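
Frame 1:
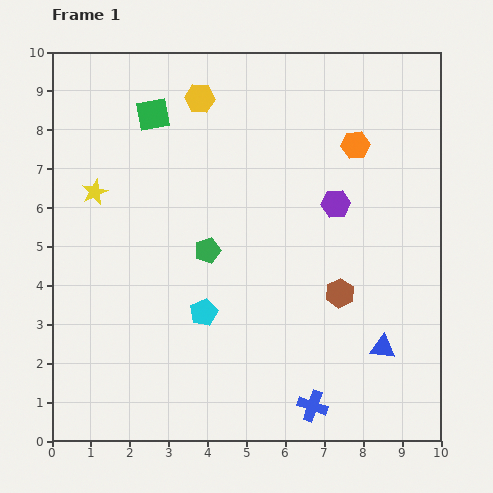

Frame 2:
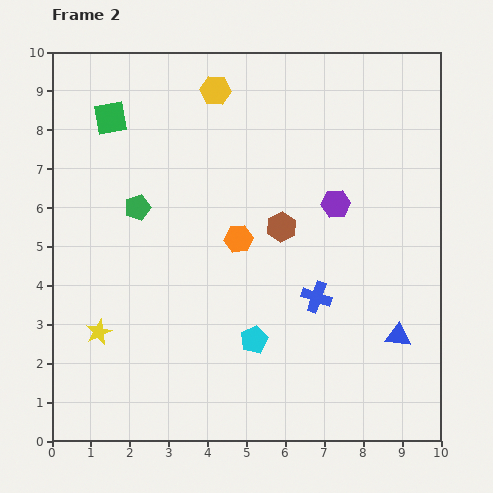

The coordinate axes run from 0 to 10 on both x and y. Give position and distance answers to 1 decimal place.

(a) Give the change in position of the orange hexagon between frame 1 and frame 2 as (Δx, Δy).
(-3.0, -2.4)

The orange hexagon was at (7.8, 7.6) in frame 1 and (4.8, 5.2) in frame 2.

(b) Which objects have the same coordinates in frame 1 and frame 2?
the purple hexagon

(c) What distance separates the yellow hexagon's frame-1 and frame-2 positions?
0.4

The yellow hexagon moved from (3.8, 8.8) to (4.2, 9.0), a distance of √(0.4² + 0.2²) ≈ 0.4.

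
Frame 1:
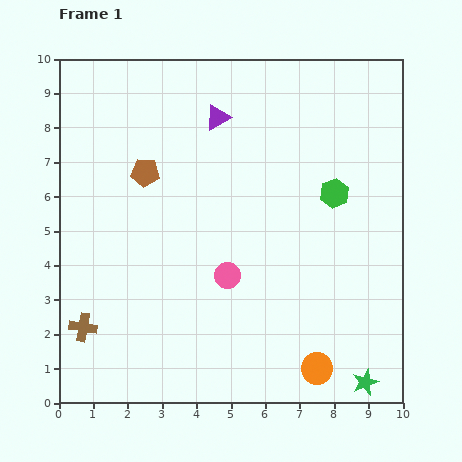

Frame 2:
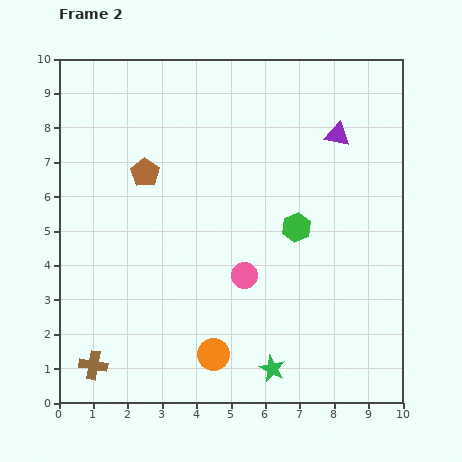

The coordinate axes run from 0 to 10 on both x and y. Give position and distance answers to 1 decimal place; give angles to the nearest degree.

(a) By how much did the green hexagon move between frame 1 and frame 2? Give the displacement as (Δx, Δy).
(-1.1, -1.0)

The green hexagon was at (8.0, 6.1) in frame 1 and (6.9, 5.1) in frame 2.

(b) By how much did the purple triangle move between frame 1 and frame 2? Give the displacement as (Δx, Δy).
(3.5, -0.5)

The purple triangle was at (4.6, 8.3) in frame 1 and (8.1, 7.8) in frame 2.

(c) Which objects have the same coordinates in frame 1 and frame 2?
the brown pentagon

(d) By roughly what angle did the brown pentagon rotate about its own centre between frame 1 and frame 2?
29° clockwise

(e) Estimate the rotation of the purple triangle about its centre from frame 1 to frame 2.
39° clockwise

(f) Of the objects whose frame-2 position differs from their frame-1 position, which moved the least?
the pink circle

(moved 0.5)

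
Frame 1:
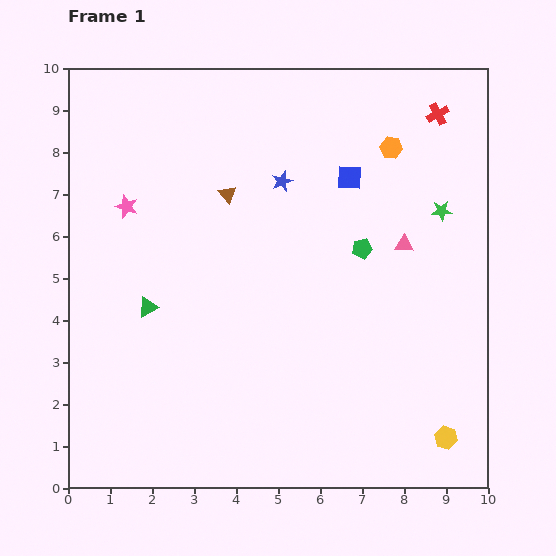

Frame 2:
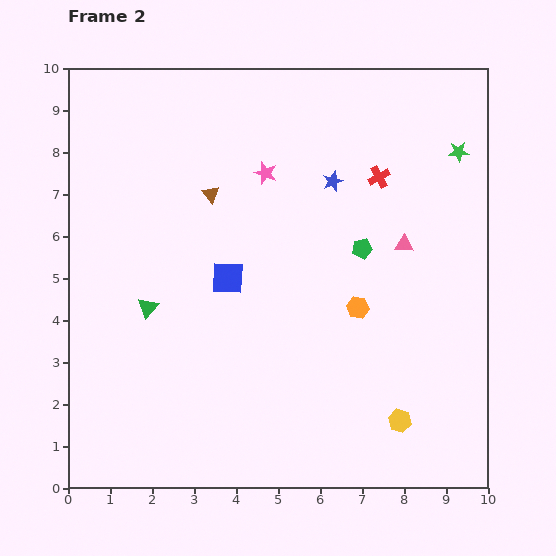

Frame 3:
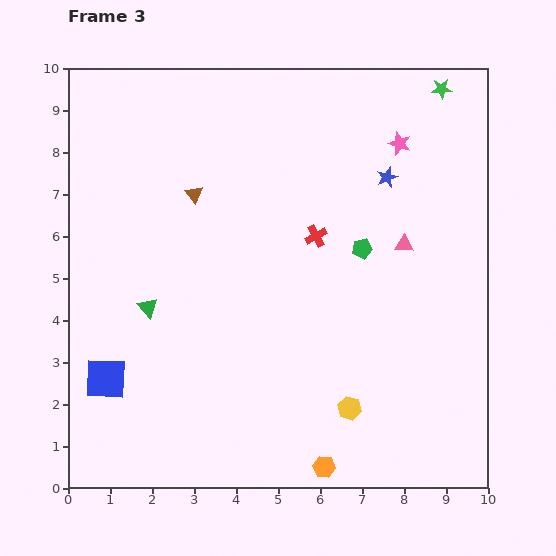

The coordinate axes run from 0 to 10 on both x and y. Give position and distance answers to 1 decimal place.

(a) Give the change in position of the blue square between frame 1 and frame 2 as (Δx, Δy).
(-2.9, -2.4)

The blue square was at (6.7, 7.4) in frame 1 and (3.8, 5.0) in frame 2.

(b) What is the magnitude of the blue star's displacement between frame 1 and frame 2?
1.2

The blue star moved from (5.1, 7.3) to (6.3, 7.3), a distance of √(1.2² + 0.0²) ≈ 1.2.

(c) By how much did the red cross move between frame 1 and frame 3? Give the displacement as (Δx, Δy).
(-2.9, -2.9)

The red cross was at (8.8, 8.9) in frame 1 and (5.9, 6.0) in frame 3.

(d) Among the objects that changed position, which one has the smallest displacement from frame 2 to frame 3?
the brown triangle

(moved 0.4)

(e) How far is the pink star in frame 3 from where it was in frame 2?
3.3

The pink star moved from (4.7, 7.5) to (7.9, 8.2), a distance of √(3.2² + 0.7²) ≈ 3.3.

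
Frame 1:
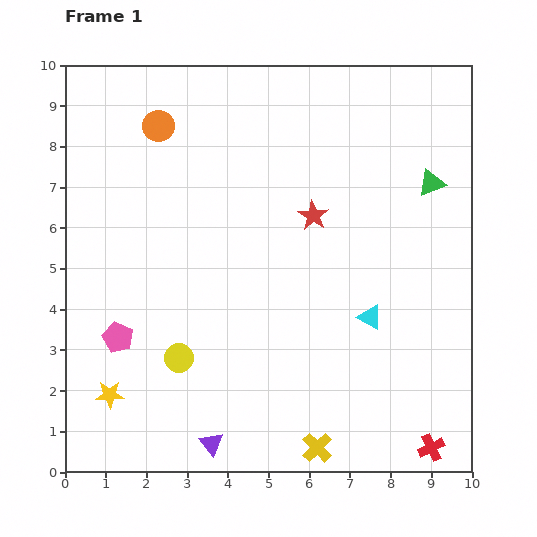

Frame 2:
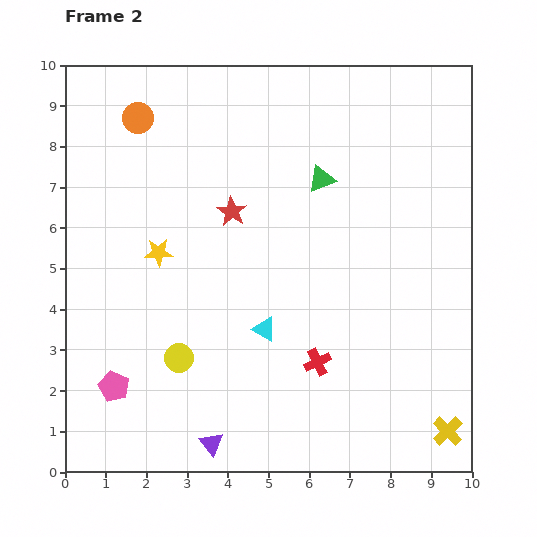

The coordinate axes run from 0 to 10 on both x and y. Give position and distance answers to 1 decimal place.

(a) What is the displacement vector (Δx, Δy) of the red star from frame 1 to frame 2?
(-2.0, 0.1)

The red star was at (6.1, 6.3) in frame 1 and (4.1, 6.4) in frame 2.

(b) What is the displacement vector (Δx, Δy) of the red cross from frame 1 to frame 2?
(-2.8, 2.1)

The red cross was at (9.0, 0.6) in frame 1 and (6.2, 2.7) in frame 2.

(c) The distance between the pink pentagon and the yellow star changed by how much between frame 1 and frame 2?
+2.1

Distance in frame 1: 1.4. Distance in frame 2: 3.5.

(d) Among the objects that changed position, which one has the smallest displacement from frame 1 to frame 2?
the orange circle

(moved 0.5)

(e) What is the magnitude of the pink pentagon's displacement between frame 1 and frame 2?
1.2

The pink pentagon moved from (1.3, 3.3) to (1.2, 2.1), a distance of √(0.1² + 1.2²) ≈ 1.2.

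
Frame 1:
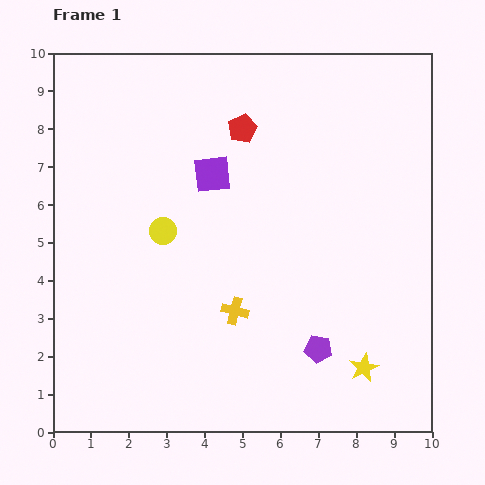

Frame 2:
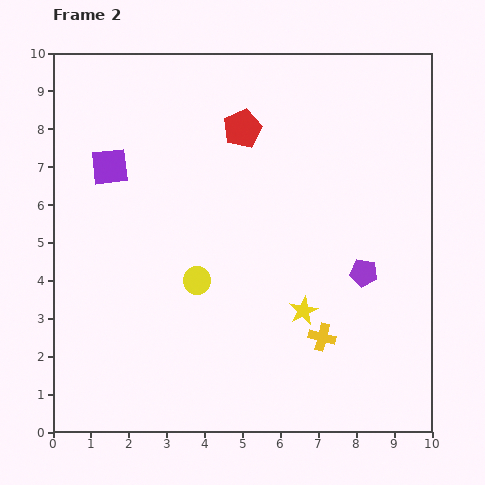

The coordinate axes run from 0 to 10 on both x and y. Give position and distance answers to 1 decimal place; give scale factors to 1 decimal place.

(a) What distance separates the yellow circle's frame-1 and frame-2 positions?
1.6

The yellow circle moved from (2.9, 5.3) to (3.8, 4.0), a distance of √(0.9² + 1.3²) ≈ 1.6.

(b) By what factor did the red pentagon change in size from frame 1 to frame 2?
1.3×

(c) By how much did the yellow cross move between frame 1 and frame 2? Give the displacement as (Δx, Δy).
(2.3, -0.7)

The yellow cross was at (4.8, 3.2) in frame 1 and (7.1, 2.5) in frame 2.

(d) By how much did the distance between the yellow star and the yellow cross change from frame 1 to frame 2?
-2.8

Distance in frame 1: 3.7. Distance in frame 2: 0.9.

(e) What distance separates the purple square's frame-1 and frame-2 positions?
2.7

The purple square moved from (4.2, 6.8) to (1.5, 7.0), a distance of √(2.7² + 0.2²) ≈ 2.7.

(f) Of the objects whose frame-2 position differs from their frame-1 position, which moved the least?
the yellow circle

(moved 1.6)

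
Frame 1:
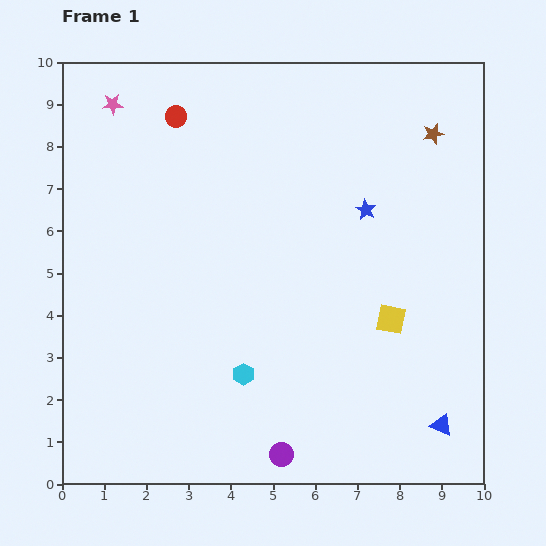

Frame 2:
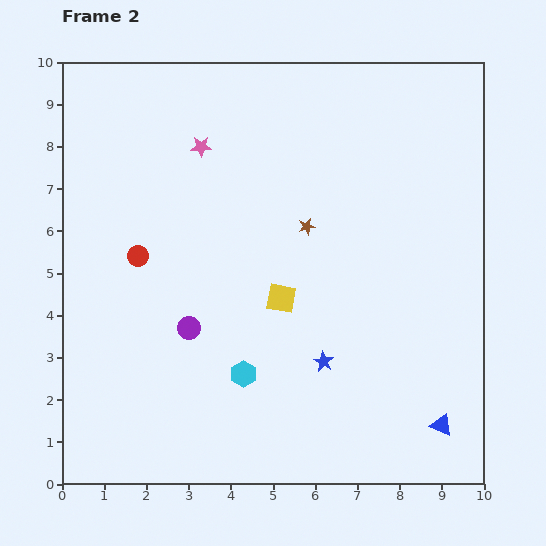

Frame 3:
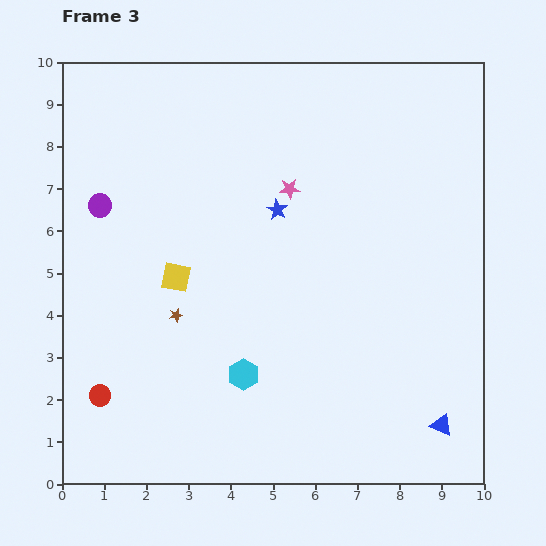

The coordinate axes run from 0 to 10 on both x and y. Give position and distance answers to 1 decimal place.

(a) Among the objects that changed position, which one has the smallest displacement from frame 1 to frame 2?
the pink star

(moved 2.3)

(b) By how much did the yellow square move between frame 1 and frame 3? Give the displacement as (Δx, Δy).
(-5.1, 1.0)

The yellow square was at (7.8, 3.9) in frame 1 and (2.7, 4.9) in frame 3.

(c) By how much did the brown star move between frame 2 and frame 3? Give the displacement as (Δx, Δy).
(-3.1, -2.1)

The brown star was at (5.8, 6.1) in frame 2 and (2.7, 4.0) in frame 3.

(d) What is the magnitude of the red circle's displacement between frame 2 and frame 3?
3.4

The red circle moved from (1.8, 5.4) to (0.9, 2.1), a distance of √(0.9² + 3.3²) ≈ 3.4.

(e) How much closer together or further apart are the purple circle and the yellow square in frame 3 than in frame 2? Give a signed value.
+0.2

Distance in frame 2: 2.3. Distance in frame 3: 2.5.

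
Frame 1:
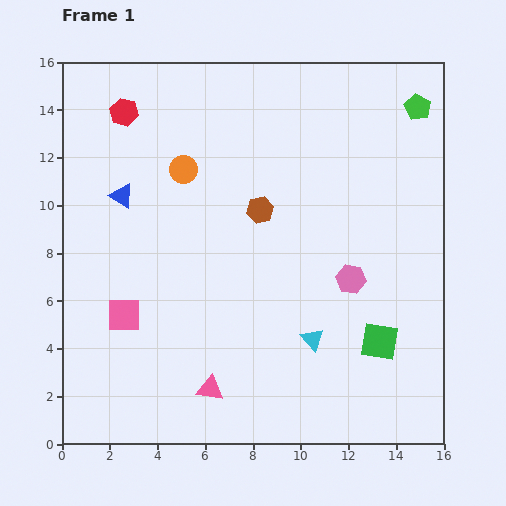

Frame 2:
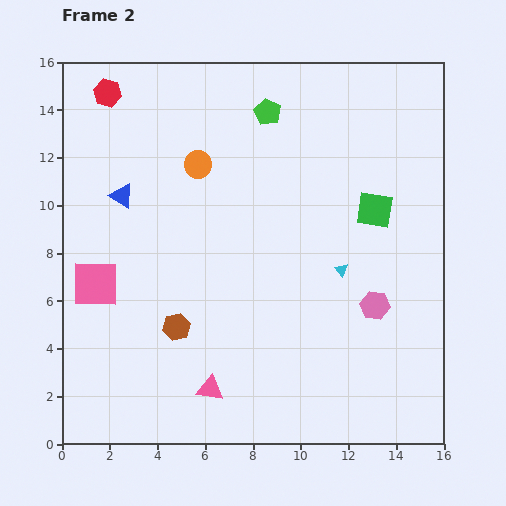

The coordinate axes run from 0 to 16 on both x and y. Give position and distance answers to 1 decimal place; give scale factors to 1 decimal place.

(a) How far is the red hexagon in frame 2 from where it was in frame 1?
1.1

The red hexagon moved from (2.6, 13.9) to (1.9, 14.7), a distance of √(0.7² + 0.8²) ≈ 1.1.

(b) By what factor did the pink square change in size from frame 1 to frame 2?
1.4×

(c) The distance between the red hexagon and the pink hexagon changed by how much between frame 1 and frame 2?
+2.5

Distance in frame 1: 11.8. Distance in frame 2: 14.3.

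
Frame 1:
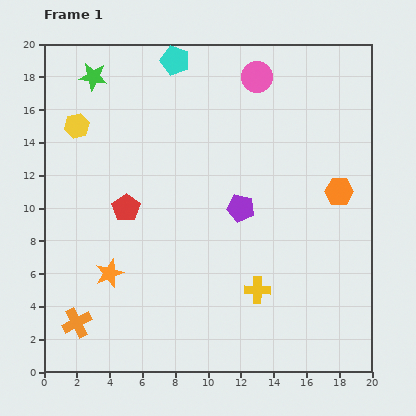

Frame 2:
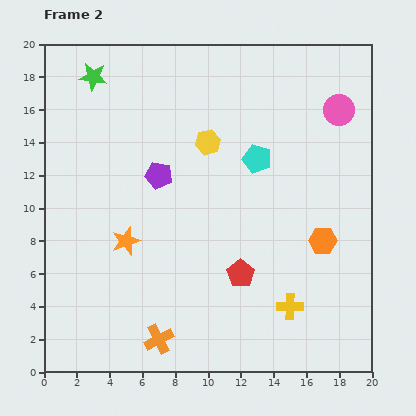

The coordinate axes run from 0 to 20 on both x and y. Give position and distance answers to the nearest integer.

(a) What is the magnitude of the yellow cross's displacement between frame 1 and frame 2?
2

The yellow cross moved from (13, 5) to (15, 4), a distance of √(2² + 1²) ≈ 2.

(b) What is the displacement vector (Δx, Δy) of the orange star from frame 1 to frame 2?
(1, 2)

The orange star was at (4, 6) in frame 1 and (5, 8) in frame 2.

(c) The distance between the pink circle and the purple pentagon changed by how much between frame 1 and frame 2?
+4

Distance in frame 1: 8. Distance in frame 2: 12.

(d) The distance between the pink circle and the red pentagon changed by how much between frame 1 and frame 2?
+1

Distance in frame 1: 11. Distance in frame 2: 12.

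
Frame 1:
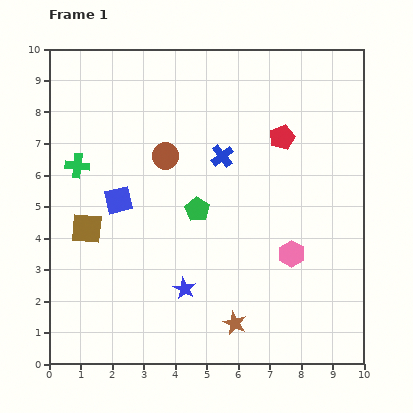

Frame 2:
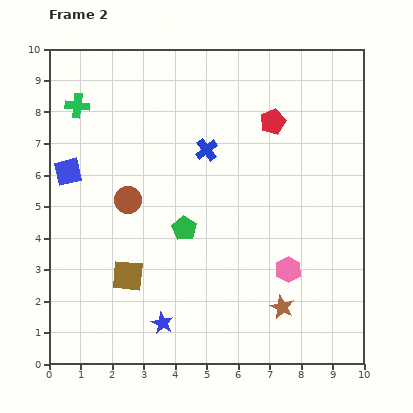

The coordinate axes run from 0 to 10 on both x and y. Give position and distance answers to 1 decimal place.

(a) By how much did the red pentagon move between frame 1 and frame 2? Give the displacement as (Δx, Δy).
(-0.3, 0.5)

The red pentagon was at (7.4, 7.2) in frame 1 and (7.1, 7.7) in frame 2.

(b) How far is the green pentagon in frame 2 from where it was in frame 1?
0.7

The green pentagon moved from (4.7, 4.9) to (4.3, 4.3), a distance of √(0.4² + 0.6²) ≈ 0.7.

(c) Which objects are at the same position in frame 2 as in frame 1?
none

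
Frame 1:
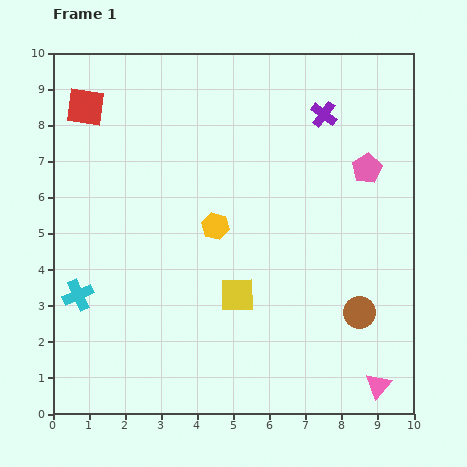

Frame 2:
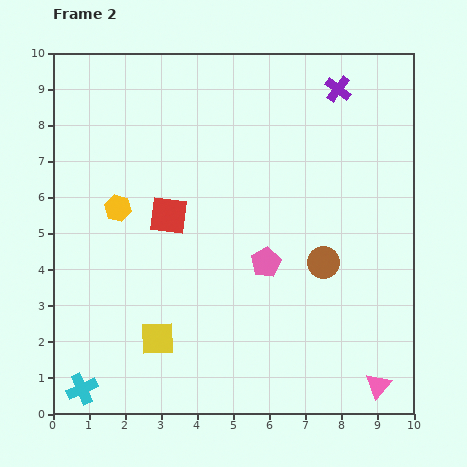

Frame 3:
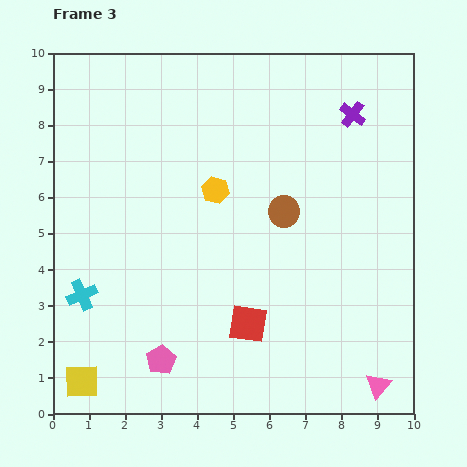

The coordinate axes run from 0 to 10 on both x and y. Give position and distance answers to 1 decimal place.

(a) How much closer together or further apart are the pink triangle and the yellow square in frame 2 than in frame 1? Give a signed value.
+1.6

Distance in frame 1: 4.6. Distance in frame 2: 6.2.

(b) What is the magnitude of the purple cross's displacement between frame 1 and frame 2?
0.8

The purple cross moved from (7.5, 8.3) to (7.9, 9.0), a distance of √(0.4² + 0.7²) ≈ 0.8.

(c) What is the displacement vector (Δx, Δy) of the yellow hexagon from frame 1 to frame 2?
(-2.7, 0.5)

The yellow hexagon was at (4.5, 5.2) in frame 1 and (1.8, 5.7) in frame 2.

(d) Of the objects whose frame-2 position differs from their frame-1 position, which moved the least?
the purple cross

(moved 0.8)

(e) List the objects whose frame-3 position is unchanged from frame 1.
the pink triangle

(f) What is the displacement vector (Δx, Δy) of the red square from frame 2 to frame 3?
(2.2, -3.0)

The red square was at (3.2, 5.5) in frame 2 and (5.4, 2.5) in frame 3.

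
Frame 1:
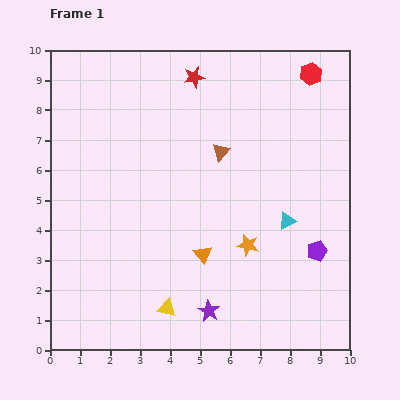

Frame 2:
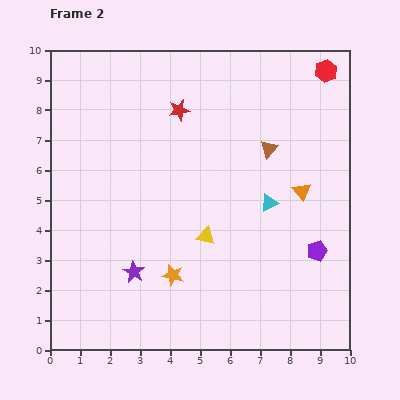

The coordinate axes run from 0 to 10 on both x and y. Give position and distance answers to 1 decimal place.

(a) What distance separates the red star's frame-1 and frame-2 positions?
1.2

The red star moved from (4.8, 9.1) to (4.3, 8.0), a distance of √(0.5² + 1.1²) ≈ 1.2.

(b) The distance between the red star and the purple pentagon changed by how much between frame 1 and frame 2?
-0.5

Distance in frame 1: 7.1. Distance in frame 2: 6.6.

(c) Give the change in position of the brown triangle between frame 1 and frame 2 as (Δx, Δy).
(1.6, 0.1)

The brown triangle was at (5.7, 6.6) in frame 1 and (7.3, 6.7) in frame 2.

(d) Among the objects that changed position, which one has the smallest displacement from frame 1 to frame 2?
the red hexagon

(moved 0.5)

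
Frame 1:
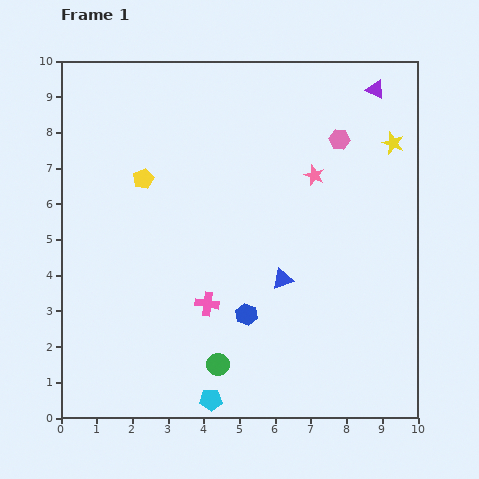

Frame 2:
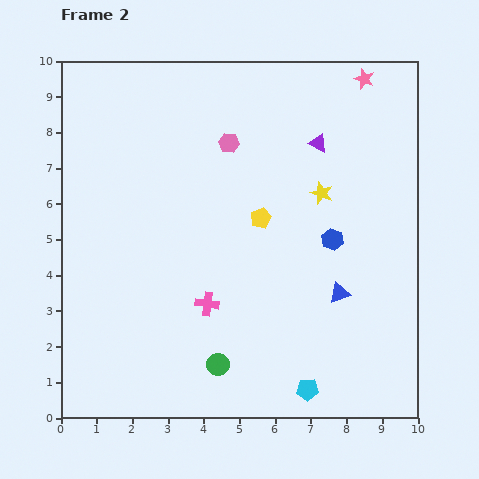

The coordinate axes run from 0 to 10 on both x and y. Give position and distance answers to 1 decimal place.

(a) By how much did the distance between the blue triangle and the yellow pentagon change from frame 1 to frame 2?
-1.8

Distance in frame 1: 4.8. Distance in frame 2: 3.0.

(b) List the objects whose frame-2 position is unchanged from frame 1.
the pink cross, the green circle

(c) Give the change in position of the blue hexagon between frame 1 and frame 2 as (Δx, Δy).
(2.4, 2.1)

The blue hexagon was at (5.2, 2.9) in frame 1 and (7.6, 5.0) in frame 2.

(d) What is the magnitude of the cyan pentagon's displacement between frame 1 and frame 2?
2.7

The cyan pentagon moved from (4.2, 0.5) to (6.9, 0.8), a distance of √(2.7² + 0.3²) ≈ 2.7.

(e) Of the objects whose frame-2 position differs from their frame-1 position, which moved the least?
the blue triangle

(moved 1.6)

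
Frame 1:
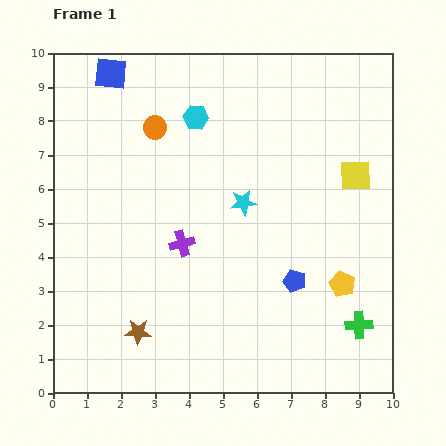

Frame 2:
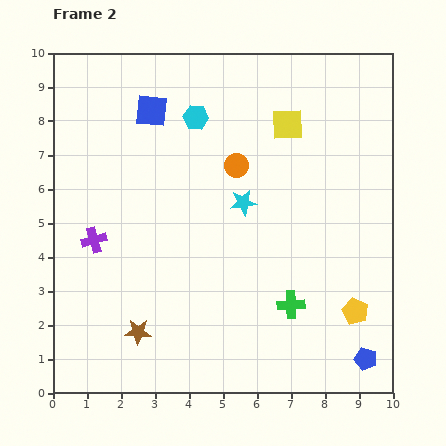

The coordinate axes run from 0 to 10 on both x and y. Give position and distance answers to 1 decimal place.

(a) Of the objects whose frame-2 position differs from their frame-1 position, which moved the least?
the yellow pentagon

(moved 0.9)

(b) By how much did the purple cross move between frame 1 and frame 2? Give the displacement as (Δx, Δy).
(-2.6, 0.1)

The purple cross was at (3.8, 4.4) in frame 1 and (1.2, 4.5) in frame 2.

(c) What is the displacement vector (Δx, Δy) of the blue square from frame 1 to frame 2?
(1.2, -1.1)

The blue square was at (1.7, 9.4) in frame 1 and (2.9, 8.3) in frame 2.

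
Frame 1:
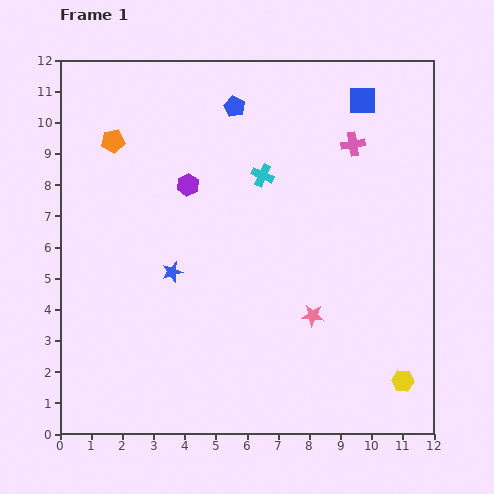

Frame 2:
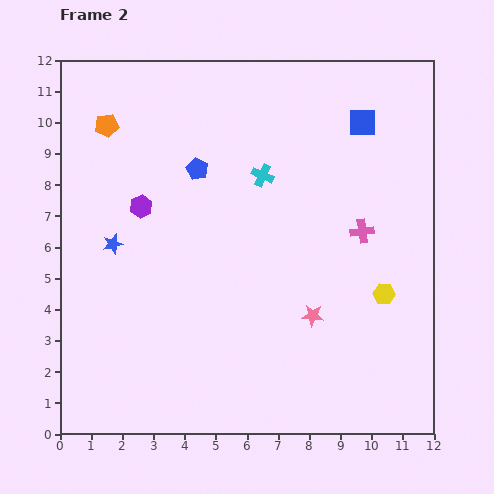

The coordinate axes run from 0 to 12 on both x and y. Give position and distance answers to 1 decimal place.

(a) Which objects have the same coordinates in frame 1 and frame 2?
the cyan cross, the pink star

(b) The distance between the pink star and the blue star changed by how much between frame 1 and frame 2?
+2.1

Distance in frame 1: 4.7. Distance in frame 2: 6.8.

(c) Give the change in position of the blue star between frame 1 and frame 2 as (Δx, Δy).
(-1.9, 0.9)

The blue star was at (3.6, 5.2) in frame 1 and (1.7, 6.1) in frame 2.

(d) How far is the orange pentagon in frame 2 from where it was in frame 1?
0.5

The orange pentagon moved from (1.7, 9.4) to (1.5, 9.9), a distance of √(0.2² + 0.5²) ≈ 0.5.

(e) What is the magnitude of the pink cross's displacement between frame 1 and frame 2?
2.8

The pink cross moved from (9.4, 9.3) to (9.7, 6.5), a distance of √(0.3² + 2.8²) ≈ 2.8.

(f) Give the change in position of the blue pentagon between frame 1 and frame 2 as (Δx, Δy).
(-1.2, -2.0)

The blue pentagon was at (5.6, 10.5) in frame 1 and (4.4, 8.5) in frame 2.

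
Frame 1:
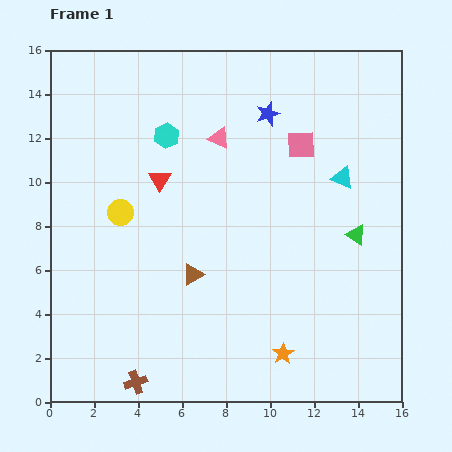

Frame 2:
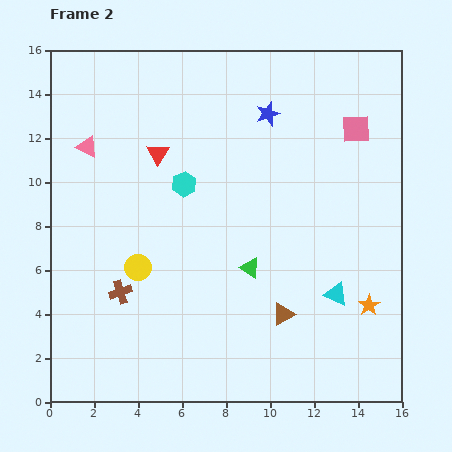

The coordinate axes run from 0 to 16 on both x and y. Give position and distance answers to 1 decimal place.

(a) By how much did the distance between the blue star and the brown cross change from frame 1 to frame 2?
-3.1

Distance in frame 1: 13.6. Distance in frame 2: 10.5.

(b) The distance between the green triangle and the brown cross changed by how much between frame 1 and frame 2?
-6.0

Distance in frame 1: 12.0. Distance in frame 2: 6.0.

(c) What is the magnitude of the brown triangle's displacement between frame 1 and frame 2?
4.5

The brown triangle moved from (6.5, 5.8) to (10.6, 4.0), a distance of √(4.1² + 1.8²) ≈ 4.5.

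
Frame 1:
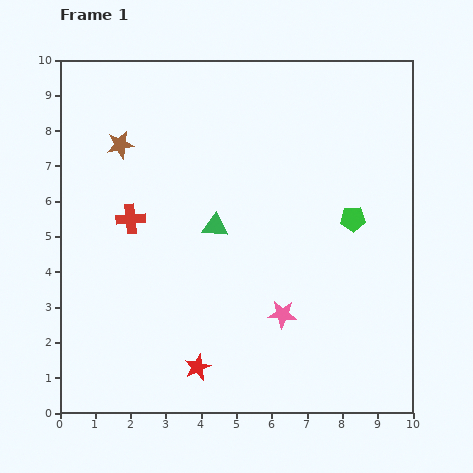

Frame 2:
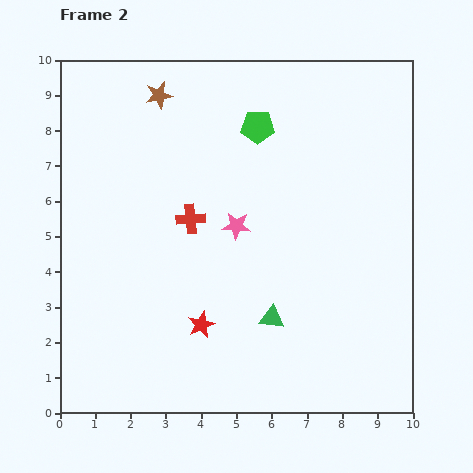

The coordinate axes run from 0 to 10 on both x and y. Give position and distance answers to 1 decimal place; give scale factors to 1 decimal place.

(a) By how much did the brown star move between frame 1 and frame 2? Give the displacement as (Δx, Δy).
(1.1, 1.4)

The brown star was at (1.7, 7.6) in frame 1 and (2.8, 9.0) in frame 2.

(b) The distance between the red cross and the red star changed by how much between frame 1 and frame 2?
-1.6

Distance in frame 1: 4.6. Distance in frame 2: 3.0.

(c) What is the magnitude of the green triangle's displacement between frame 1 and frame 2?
3.1

The green triangle moved from (4.4, 5.3) to (6.0, 2.7), a distance of √(1.6² + 2.6²) ≈ 3.1.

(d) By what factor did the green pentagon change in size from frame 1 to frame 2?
1.3×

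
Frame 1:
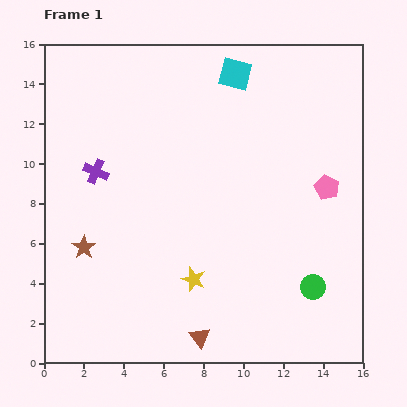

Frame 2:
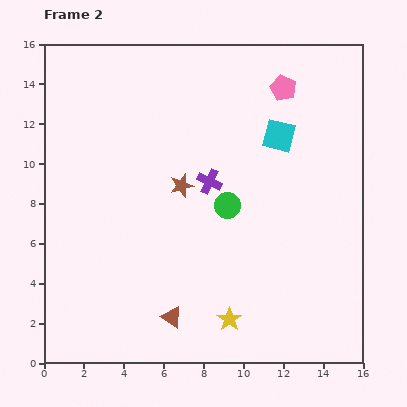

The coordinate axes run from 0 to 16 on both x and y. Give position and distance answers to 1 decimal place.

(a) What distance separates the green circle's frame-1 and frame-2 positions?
5.9

The green circle moved from (13.5, 3.8) to (9.2, 7.9), a distance of √(4.3² + 4.1²) ≈ 5.9.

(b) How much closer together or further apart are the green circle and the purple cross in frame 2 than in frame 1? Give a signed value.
-10.8

Distance in frame 1: 12.3. Distance in frame 2: 1.5.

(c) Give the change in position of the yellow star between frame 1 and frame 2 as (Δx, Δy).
(1.8, -2.0)

The yellow star was at (7.5, 4.2) in frame 1 and (9.3, 2.2) in frame 2.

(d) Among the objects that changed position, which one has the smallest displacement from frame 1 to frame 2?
the brown triangle

(moved 1.7)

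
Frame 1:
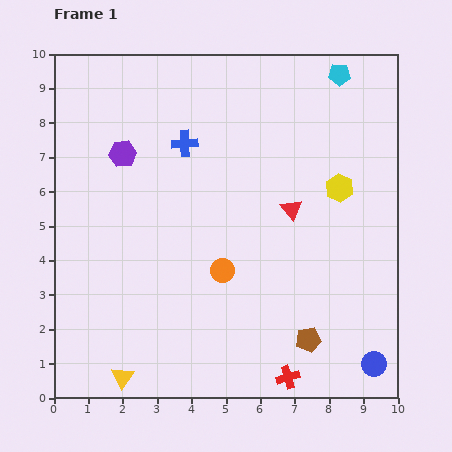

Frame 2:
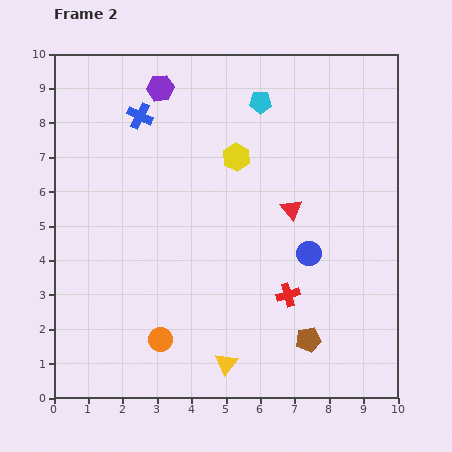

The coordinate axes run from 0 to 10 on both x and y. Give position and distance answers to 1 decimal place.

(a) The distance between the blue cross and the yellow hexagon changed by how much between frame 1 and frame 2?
-1.7

Distance in frame 1: 4.7. Distance in frame 2: 3.0.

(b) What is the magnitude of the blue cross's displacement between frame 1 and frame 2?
1.5

The blue cross moved from (3.8, 7.4) to (2.5, 8.2), a distance of √(1.3² + 0.8²) ≈ 1.5.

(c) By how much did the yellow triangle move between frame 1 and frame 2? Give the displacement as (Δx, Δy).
(3.0, 0.4)

The yellow triangle was at (2.0, 0.6) in frame 1 and (5.0, 1.0) in frame 2.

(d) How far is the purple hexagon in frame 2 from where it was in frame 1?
2.2

The purple hexagon moved from (2.0, 7.1) to (3.1, 9.0), a distance of √(1.1² + 1.9²) ≈ 2.2.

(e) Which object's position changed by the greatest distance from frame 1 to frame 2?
the blue circle

(moved 3.7; next 3.1)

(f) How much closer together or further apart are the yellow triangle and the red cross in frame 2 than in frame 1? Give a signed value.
-2.1

Distance in frame 1: 4.8. Distance in frame 2: 2.7.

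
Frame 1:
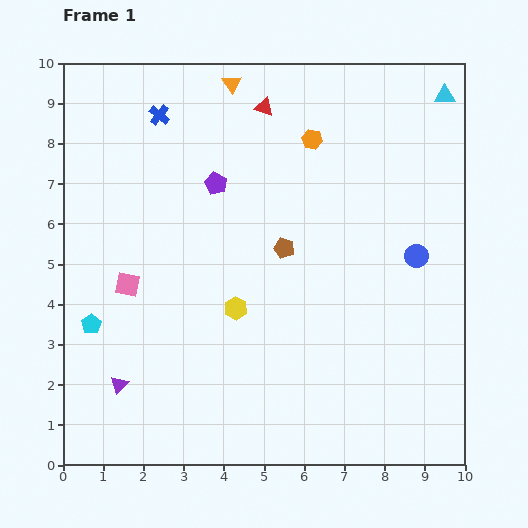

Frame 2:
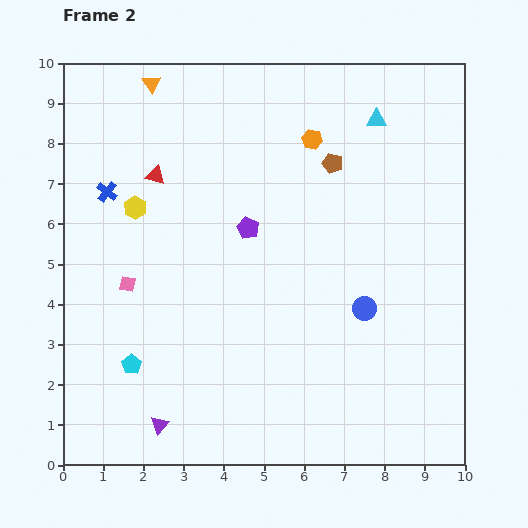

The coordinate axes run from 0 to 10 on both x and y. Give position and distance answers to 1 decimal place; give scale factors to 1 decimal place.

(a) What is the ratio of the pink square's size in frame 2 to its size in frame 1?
0.6×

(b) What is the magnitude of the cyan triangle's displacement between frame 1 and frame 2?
1.8

The cyan triangle moved from (9.5, 9.2) to (7.8, 8.6), a distance of √(1.7² + 0.6²) ≈ 1.8.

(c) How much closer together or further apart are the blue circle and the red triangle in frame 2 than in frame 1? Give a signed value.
+0.9

Distance in frame 1: 5.3. Distance in frame 2: 6.2.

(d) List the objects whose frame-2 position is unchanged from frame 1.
the orange hexagon, the pink square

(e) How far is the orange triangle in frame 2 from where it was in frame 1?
2.0

The orange triangle moved from (4.2, 9.5) to (2.2, 9.5), a distance of √(2.0² + 0.0²) ≈ 2.0.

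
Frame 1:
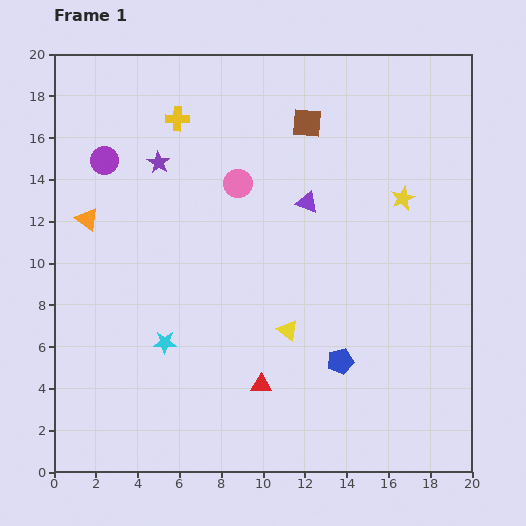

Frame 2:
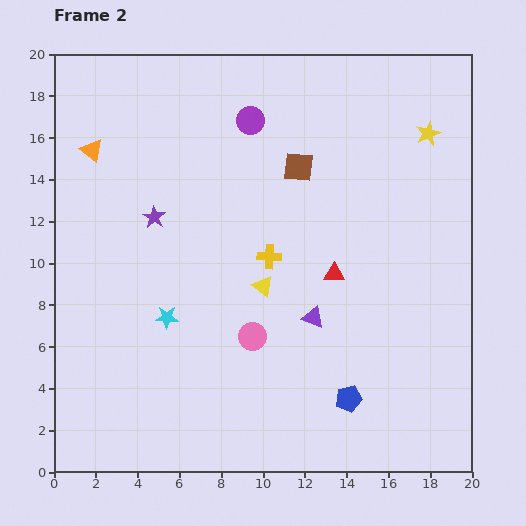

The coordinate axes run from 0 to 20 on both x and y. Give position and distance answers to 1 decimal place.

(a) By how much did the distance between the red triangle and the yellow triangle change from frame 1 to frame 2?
+0.6

Distance in frame 1: 2.9. Distance in frame 2: 3.5.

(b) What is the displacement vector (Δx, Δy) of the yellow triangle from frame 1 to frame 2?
(-1.2, 2.1)

The yellow triangle was at (11.2, 6.8) in frame 1 and (10.0, 8.9) in frame 2.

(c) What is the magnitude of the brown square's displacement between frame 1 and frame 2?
2.1

The brown square moved from (12.1, 16.7) to (11.7, 14.6), a distance of √(0.4² + 2.1²) ≈ 2.1.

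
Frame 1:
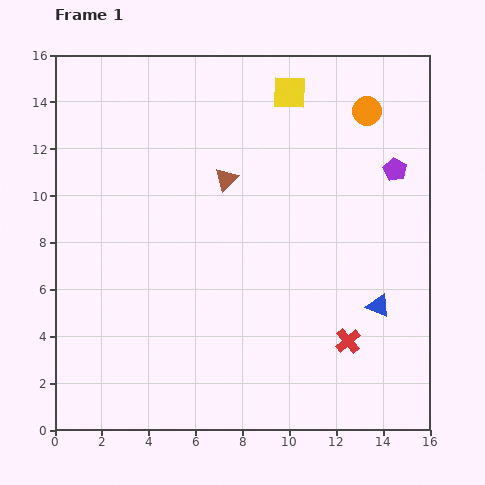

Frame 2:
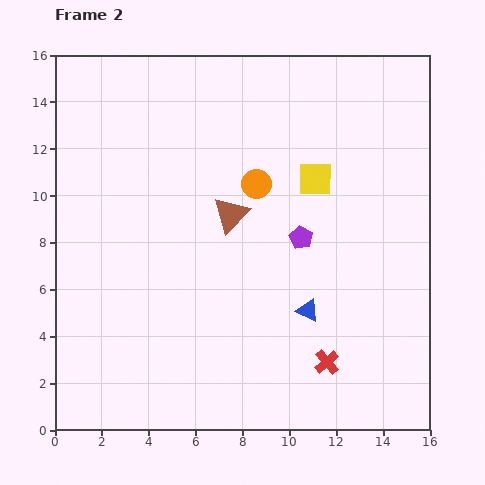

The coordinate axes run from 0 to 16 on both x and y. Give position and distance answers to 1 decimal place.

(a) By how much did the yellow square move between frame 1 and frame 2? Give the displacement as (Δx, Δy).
(1.1, -3.7)

The yellow square was at (10.0, 14.4) in frame 1 and (11.1, 10.7) in frame 2.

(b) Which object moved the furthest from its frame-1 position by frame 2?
the orange circle

(moved 5.6; next 4.9)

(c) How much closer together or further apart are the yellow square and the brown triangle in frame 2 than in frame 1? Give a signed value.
-0.7

Distance in frame 1: 4.6. Distance in frame 2: 3.9.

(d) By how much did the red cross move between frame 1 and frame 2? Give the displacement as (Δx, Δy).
(-0.9, -0.9)

The red cross was at (12.5, 3.8) in frame 1 and (11.6, 2.9) in frame 2.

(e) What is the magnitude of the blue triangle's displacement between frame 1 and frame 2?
3.0

The blue triangle moved from (13.8, 5.3) to (10.8, 5.1), a distance of √(3.0² + 0.2²) ≈ 3.0.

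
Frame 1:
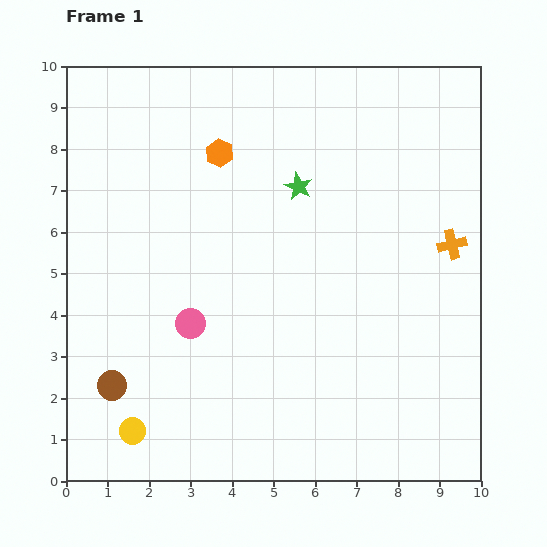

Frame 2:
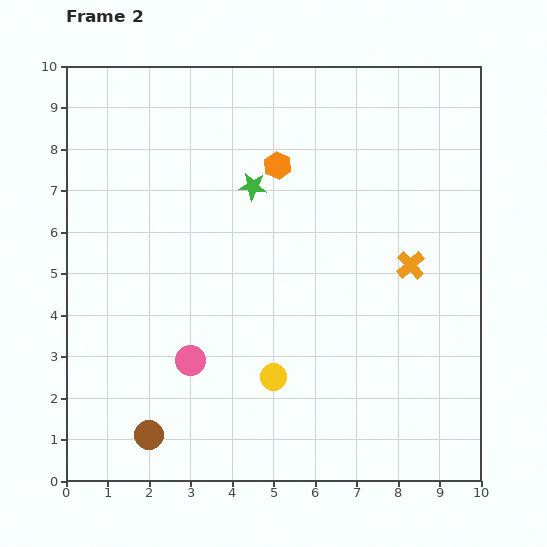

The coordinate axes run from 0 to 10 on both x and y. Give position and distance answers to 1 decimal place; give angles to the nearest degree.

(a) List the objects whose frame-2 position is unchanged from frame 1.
none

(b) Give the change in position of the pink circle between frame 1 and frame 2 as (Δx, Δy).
(0.0, -0.9)

The pink circle was at (3.0, 3.8) in frame 1 and (3.0, 2.9) in frame 2.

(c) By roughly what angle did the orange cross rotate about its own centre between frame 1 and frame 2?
29° counter-clockwise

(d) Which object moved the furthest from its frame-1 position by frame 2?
the yellow circle

(moved 3.6; next 1.5)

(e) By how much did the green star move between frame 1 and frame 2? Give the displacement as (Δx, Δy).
(-1.1, 0.0)

The green star was at (5.6, 7.1) in frame 1 and (4.5, 7.1) in frame 2.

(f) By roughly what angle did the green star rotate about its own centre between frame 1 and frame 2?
20° counter-clockwise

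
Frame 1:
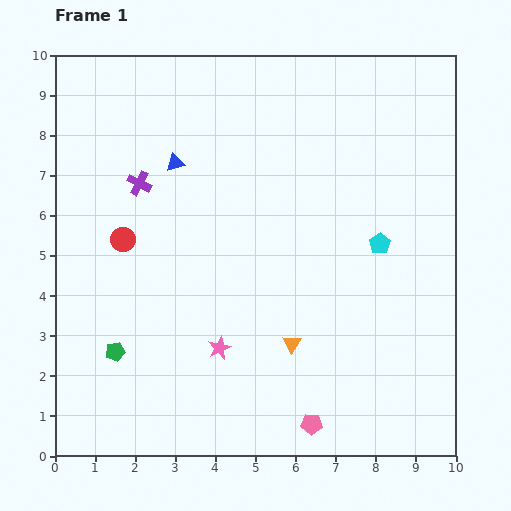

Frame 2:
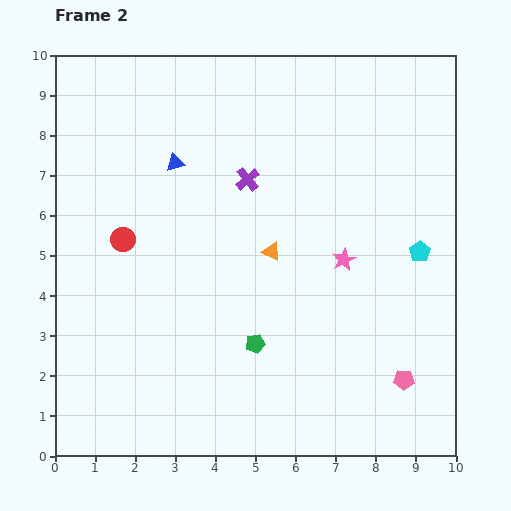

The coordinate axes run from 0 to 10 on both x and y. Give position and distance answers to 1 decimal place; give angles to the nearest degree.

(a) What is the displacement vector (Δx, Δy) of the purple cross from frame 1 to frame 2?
(2.7, 0.1)

The purple cross was at (2.1, 6.8) in frame 1 and (4.8, 6.9) in frame 2.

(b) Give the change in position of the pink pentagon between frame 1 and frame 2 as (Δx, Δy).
(2.3, 1.1)

The pink pentagon was at (6.4, 0.8) in frame 1 and (8.7, 1.9) in frame 2.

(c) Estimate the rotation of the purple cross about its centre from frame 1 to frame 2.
24° clockwise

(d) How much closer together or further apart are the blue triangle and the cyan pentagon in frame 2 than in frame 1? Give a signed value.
+1.0

Distance in frame 1: 5.5. Distance in frame 2: 6.5.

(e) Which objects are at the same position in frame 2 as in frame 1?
the red circle, the blue triangle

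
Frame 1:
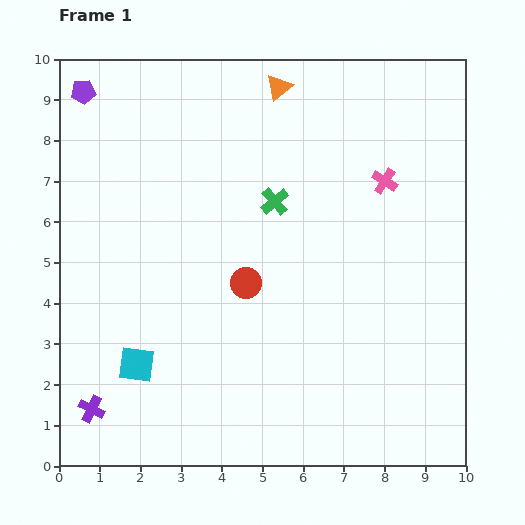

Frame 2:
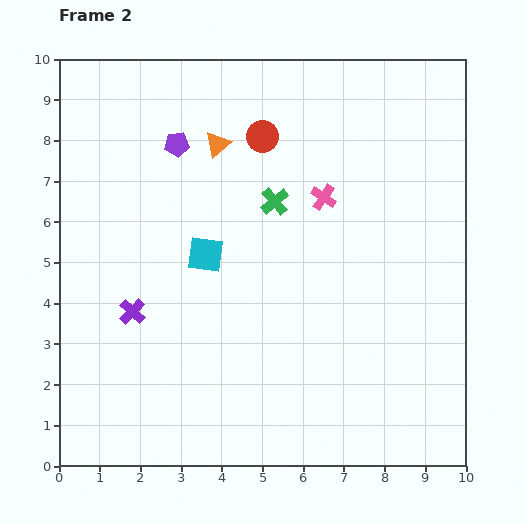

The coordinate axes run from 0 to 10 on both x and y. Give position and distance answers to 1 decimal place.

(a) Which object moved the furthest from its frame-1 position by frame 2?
the red circle

(moved 3.6; next 3.2)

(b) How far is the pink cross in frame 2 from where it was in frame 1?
1.6

The pink cross moved from (8.0, 7.0) to (6.5, 6.6), a distance of √(1.5² + 0.4²) ≈ 1.6.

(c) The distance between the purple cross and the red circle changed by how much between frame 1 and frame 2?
+0.5

Distance in frame 1: 4.9. Distance in frame 2: 5.4.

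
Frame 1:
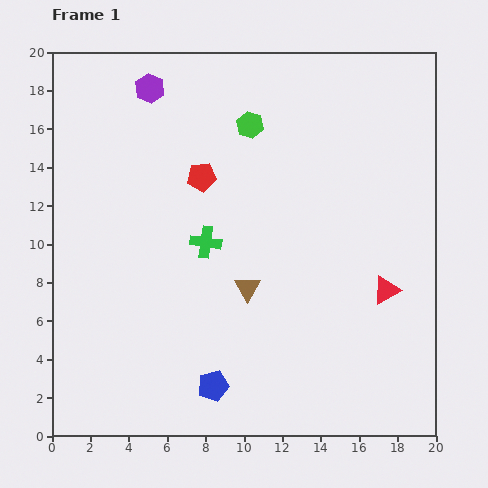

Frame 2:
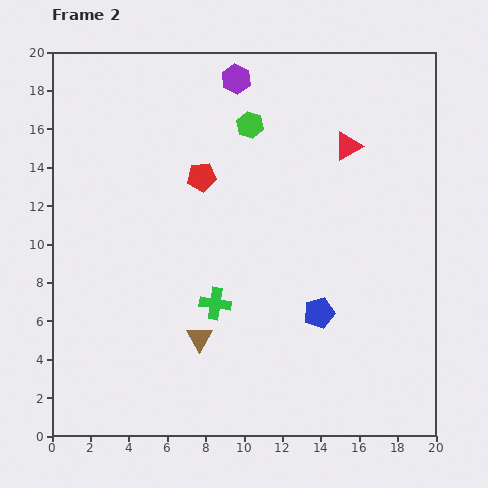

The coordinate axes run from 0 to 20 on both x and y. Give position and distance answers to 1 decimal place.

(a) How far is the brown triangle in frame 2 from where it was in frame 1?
3.6

The brown triangle moved from (10.2, 7.7) to (7.7, 5.1), a distance of √(2.5² + 2.6²) ≈ 3.6.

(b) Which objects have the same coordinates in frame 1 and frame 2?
the green hexagon, the red pentagon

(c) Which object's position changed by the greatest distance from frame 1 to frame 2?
the red triangle

(moved 7.8; next 6.7)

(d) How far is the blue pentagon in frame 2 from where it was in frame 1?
6.7

The blue pentagon moved from (8.4, 2.6) to (13.9, 6.4), a distance of √(5.5² + 3.8²) ≈ 6.7.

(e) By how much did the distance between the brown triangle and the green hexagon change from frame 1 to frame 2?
+2.9

Distance in frame 1: 8.5. Distance in frame 2: 11.4.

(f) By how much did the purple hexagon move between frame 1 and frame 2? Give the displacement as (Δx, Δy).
(4.5, 0.5)

The purple hexagon was at (5.1, 18.1) in frame 1 and (9.6, 18.6) in frame 2.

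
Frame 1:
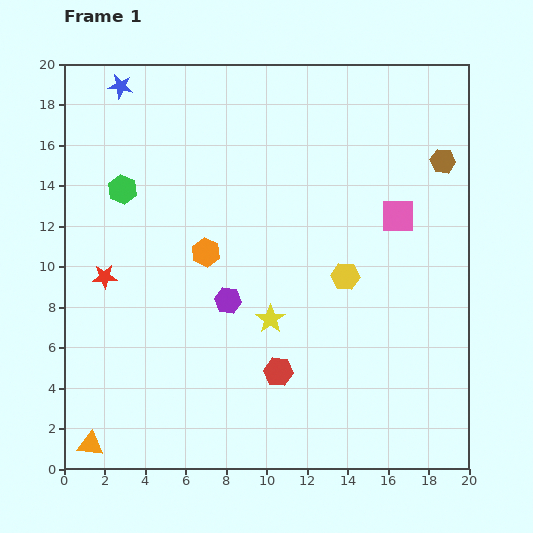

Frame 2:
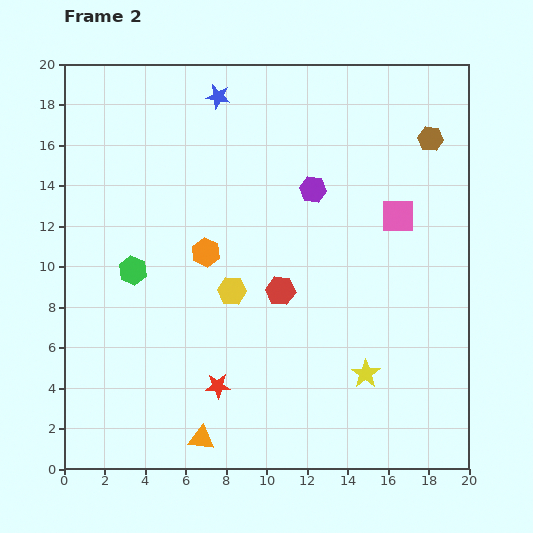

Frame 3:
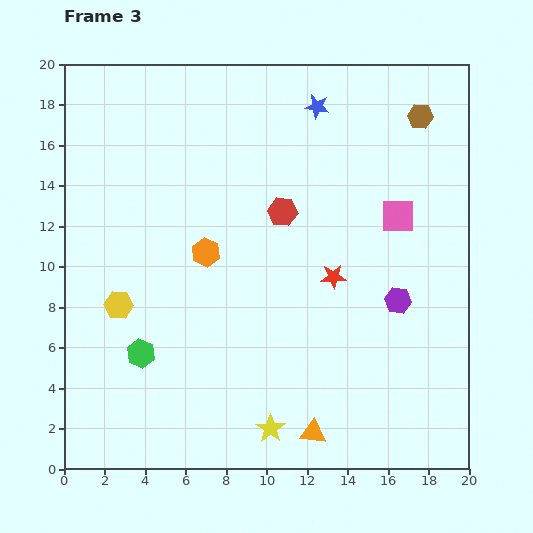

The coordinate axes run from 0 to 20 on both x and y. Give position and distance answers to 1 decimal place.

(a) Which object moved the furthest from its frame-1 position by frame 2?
the red star

(moved 7.8; next 6.9)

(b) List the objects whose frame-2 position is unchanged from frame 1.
the pink square, the orange hexagon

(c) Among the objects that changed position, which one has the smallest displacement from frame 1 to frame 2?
the brown hexagon

(moved 1.3)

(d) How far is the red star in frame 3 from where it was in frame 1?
11.3

The red star moved from (2.0, 9.5) to (13.3, 9.5), a distance of √(11.3² + 0.0²) ≈ 11.3.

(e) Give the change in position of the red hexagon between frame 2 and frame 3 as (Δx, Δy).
(0.1, 3.9)

The red hexagon was at (10.7, 8.8) in frame 2 and (10.8, 12.7) in frame 3.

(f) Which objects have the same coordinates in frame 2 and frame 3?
the pink square, the orange hexagon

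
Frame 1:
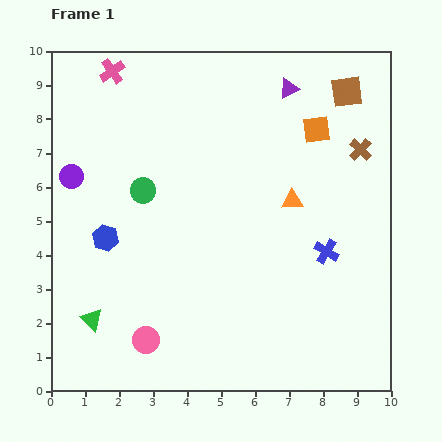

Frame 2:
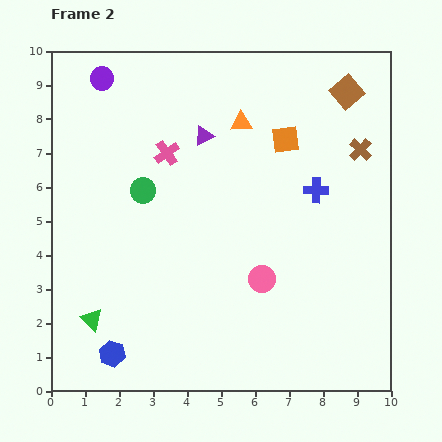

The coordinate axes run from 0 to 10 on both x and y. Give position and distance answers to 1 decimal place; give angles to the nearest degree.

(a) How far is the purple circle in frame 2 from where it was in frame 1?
3.0

The purple circle moved from (0.6, 6.3) to (1.5, 9.2), a distance of √(0.9² + 2.9²) ≈ 3.0.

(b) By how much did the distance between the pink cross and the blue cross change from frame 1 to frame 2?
-3.7

Distance in frame 1: 8.2. Distance in frame 2: 4.5.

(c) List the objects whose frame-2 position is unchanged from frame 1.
the brown square, the brown cross, the green triangle, the green circle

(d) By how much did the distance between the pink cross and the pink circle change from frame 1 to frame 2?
-3.4

Distance in frame 1: 8.0. Distance in frame 2: 4.6.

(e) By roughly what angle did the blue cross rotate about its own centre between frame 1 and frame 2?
29° counter-clockwise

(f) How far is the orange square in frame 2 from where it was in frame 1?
0.9

The orange square moved from (7.8, 7.7) to (6.9, 7.4), a distance of √(0.9² + 0.3²) ≈ 0.9.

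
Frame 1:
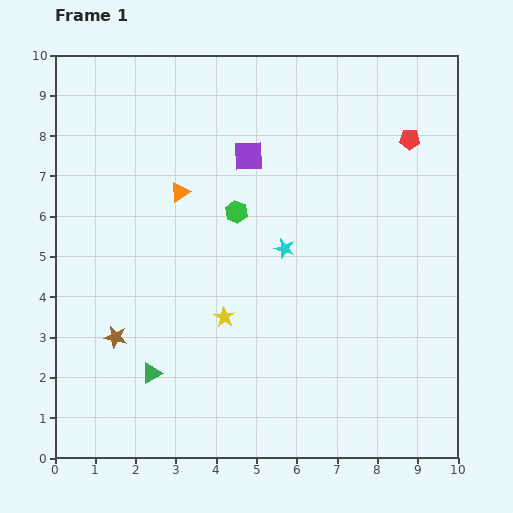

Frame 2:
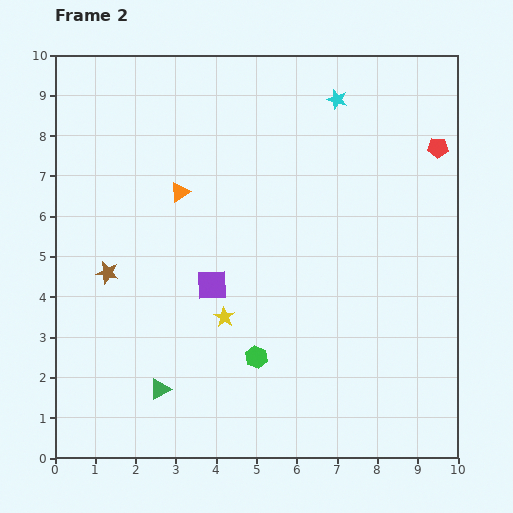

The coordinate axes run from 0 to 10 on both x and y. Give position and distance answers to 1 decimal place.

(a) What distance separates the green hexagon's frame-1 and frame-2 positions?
3.6

The green hexagon moved from (4.5, 6.1) to (5.0, 2.5), a distance of √(0.5² + 3.6²) ≈ 3.6.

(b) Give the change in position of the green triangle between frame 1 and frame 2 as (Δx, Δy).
(0.2, -0.4)

The green triangle was at (2.4, 2.1) in frame 1 and (2.6, 1.7) in frame 2.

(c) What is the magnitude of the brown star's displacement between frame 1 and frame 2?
1.6

The brown star moved from (1.5, 3.0) to (1.3, 4.6), a distance of √(0.2² + 1.6²) ≈ 1.6.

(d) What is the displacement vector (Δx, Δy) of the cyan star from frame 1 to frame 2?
(1.3, 3.7)

The cyan star was at (5.7, 5.2) in frame 1 and (7.0, 8.9) in frame 2.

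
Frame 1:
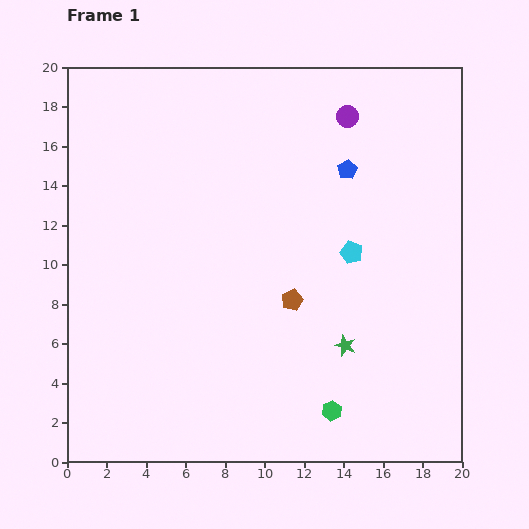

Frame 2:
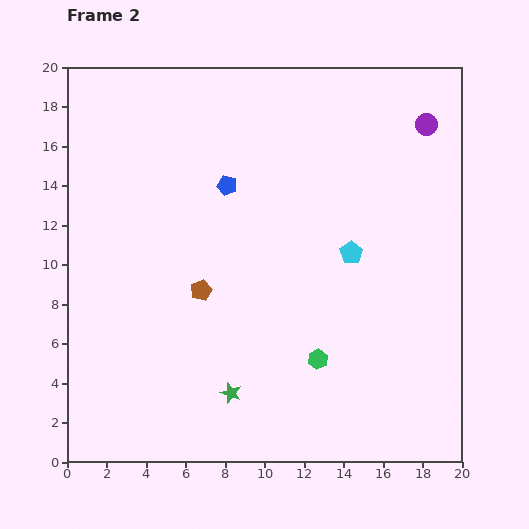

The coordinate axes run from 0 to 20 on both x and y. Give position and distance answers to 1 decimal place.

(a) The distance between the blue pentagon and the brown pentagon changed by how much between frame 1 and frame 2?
-1.7

Distance in frame 1: 7.2. Distance in frame 2: 5.5.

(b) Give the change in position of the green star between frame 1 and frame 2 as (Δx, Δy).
(-5.8, -2.4)

The green star was at (14.1, 5.9) in frame 1 and (8.3, 3.5) in frame 2.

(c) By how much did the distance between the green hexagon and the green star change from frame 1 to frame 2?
+1.3

Distance in frame 1: 3.4. Distance in frame 2: 4.7.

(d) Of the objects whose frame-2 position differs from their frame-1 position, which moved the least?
the green hexagon

(moved 2.7)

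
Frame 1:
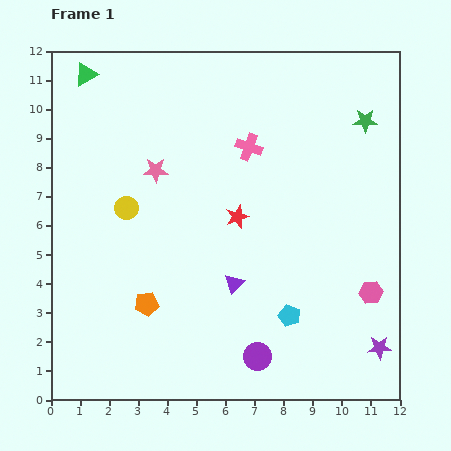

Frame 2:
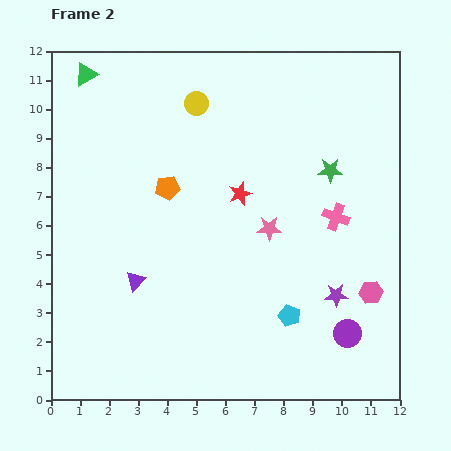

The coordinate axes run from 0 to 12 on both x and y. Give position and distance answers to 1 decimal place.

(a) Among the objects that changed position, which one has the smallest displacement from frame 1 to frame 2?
the red star

(moved 0.8)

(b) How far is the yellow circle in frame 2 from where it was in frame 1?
4.3

The yellow circle moved from (2.6, 6.6) to (5.0, 10.2), a distance of √(2.4² + 3.6²) ≈ 4.3.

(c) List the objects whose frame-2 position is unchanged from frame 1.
the green triangle, the cyan pentagon, the pink hexagon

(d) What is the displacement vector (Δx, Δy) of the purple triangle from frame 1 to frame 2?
(-3.4, 0.1)

The purple triangle was at (6.3, 4.0) in frame 1 and (2.9, 4.1) in frame 2.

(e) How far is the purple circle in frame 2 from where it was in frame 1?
3.2

The purple circle moved from (7.1, 1.5) to (10.2, 2.3), a distance of √(3.1² + 0.8²) ≈ 3.2.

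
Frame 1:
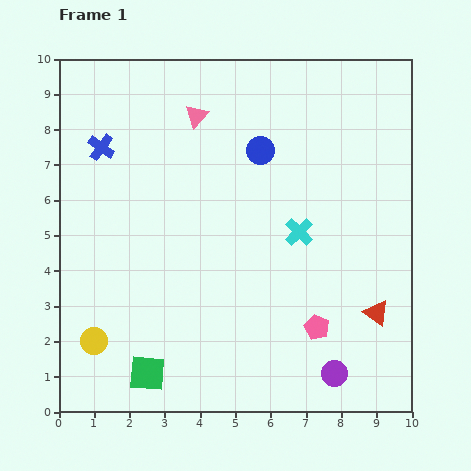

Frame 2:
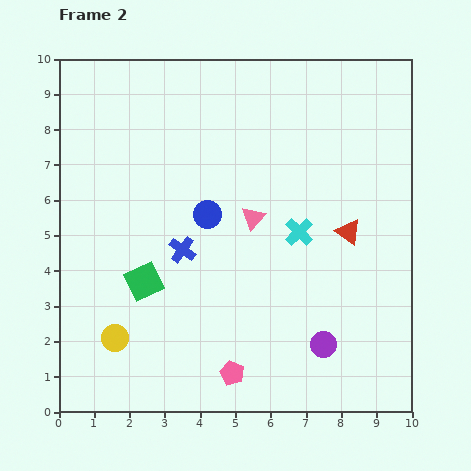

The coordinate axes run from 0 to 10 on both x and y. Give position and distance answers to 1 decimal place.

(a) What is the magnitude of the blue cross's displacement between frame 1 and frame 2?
3.7

The blue cross moved from (1.2, 7.5) to (3.5, 4.6), a distance of √(2.3² + 2.9²) ≈ 3.7.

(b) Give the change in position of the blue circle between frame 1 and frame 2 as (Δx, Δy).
(-1.5, -1.8)

The blue circle was at (5.7, 7.4) in frame 1 and (4.2, 5.6) in frame 2.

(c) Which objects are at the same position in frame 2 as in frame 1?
the cyan cross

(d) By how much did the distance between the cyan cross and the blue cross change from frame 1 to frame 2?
-2.8

Distance in frame 1: 6.1. Distance in frame 2: 3.3.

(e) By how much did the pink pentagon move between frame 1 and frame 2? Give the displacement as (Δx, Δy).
(-2.4, -1.3)

The pink pentagon was at (7.3, 2.4) in frame 1 and (4.9, 1.1) in frame 2.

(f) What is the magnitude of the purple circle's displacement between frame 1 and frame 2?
0.9

The purple circle moved from (7.8, 1.1) to (7.5, 1.9), a distance of √(0.3² + 0.8²) ≈ 0.9.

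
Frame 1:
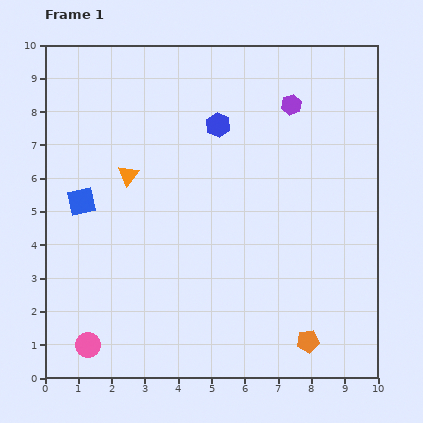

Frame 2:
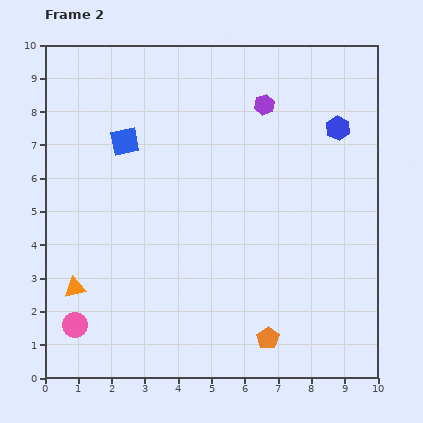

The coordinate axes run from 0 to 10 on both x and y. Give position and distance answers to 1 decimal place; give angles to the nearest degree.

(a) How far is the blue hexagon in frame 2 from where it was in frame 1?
3.6

The blue hexagon moved from (5.2, 7.6) to (8.8, 7.5), a distance of √(3.6² + 0.1²) ≈ 3.6.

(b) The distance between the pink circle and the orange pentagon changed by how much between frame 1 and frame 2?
-0.8

Distance in frame 1: 6.6. Distance in frame 2: 5.8.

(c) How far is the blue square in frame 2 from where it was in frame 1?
2.2

The blue square moved from (1.1, 5.3) to (2.4, 7.1), a distance of √(1.3² + 1.8²) ≈ 2.2.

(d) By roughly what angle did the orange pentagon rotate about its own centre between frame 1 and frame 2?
26° counter-clockwise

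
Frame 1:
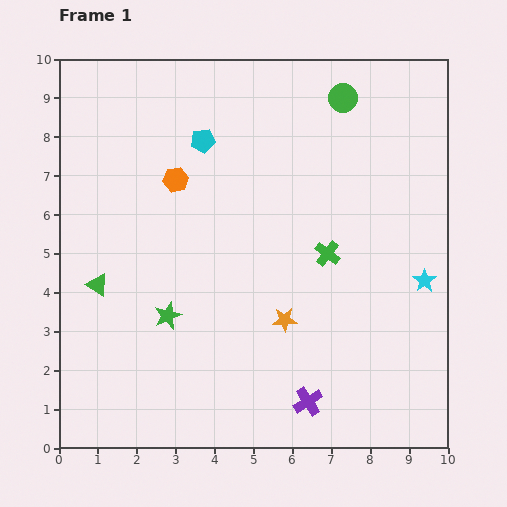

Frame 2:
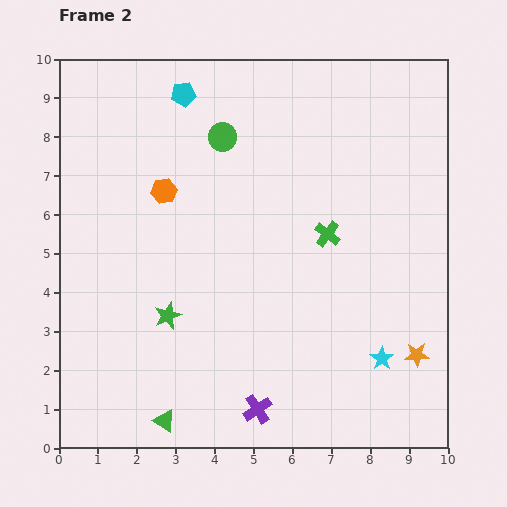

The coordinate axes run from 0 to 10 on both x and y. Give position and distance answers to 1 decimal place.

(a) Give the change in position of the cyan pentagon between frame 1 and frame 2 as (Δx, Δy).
(-0.5, 1.2)

The cyan pentagon was at (3.7, 7.9) in frame 1 and (3.2, 9.1) in frame 2.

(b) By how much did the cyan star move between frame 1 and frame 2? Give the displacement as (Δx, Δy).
(-1.1, -2.0)

The cyan star was at (9.4, 4.3) in frame 1 and (8.3, 2.3) in frame 2.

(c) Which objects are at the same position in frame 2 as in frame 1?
the green star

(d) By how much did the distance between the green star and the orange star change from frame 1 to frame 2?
+3.5

Distance in frame 1: 3.0. Distance in frame 2: 6.5.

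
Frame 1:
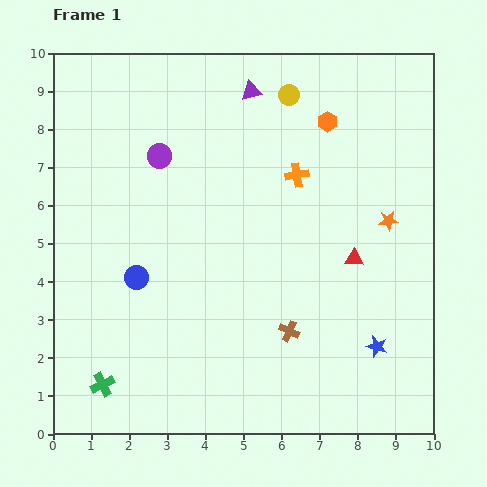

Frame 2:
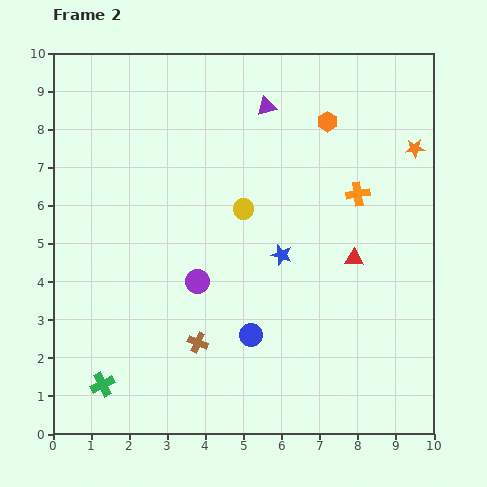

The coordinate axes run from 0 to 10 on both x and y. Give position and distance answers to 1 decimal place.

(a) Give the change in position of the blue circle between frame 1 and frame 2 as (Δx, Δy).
(3.0, -1.5)

The blue circle was at (2.2, 4.1) in frame 1 and (5.2, 2.6) in frame 2.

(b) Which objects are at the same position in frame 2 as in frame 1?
the orange hexagon, the green cross, the red triangle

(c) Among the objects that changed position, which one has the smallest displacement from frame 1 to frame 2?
the purple triangle

(moved 0.6)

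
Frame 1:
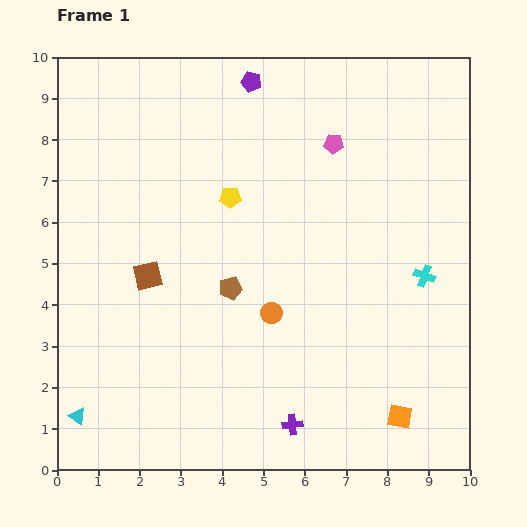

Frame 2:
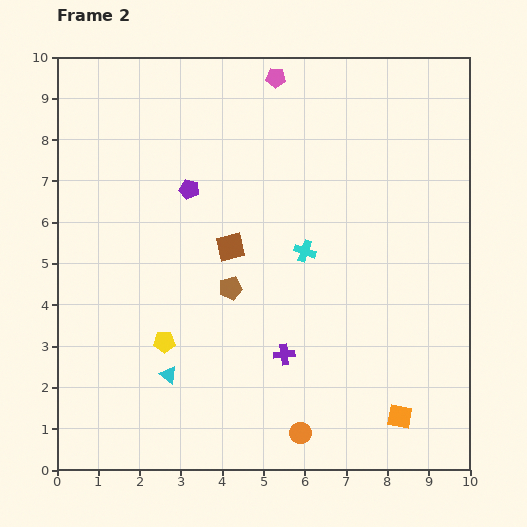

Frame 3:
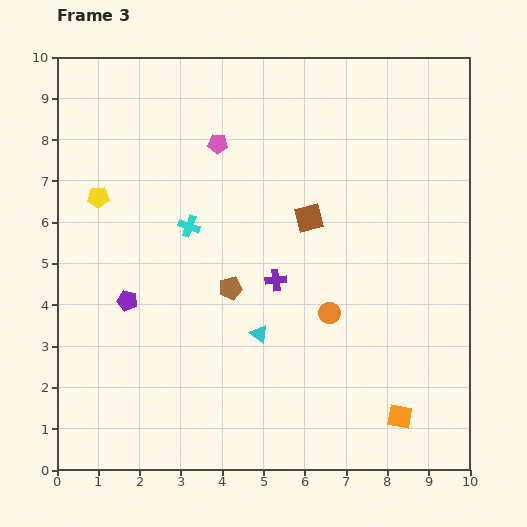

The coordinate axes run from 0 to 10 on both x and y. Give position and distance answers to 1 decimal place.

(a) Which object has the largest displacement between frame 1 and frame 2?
the yellow pentagon

(moved 3.8; next 3.0)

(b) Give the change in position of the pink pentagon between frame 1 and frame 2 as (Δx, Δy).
(-1.4, 1.6)

The pink pentagon was at (6.7, 7.9) in frame 1 and (5.3, 9.5) in frame 2.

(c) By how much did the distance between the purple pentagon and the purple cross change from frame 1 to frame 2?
-3.8

Distance in frame 1: 8.4. Distance in frame 2: 4.6.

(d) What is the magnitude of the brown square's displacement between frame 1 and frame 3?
4.1

The brown square moved from (2.2, 4.7) to (6.1, 6.1), a distance of √(3.9² + 1.4²) ≈ 4.1.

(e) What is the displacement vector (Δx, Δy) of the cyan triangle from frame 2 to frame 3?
(2.2, 1.0)

The cyan triangle was at (2.7, 2.3) in frame 2 and (4.9, 3.3) in frame 3.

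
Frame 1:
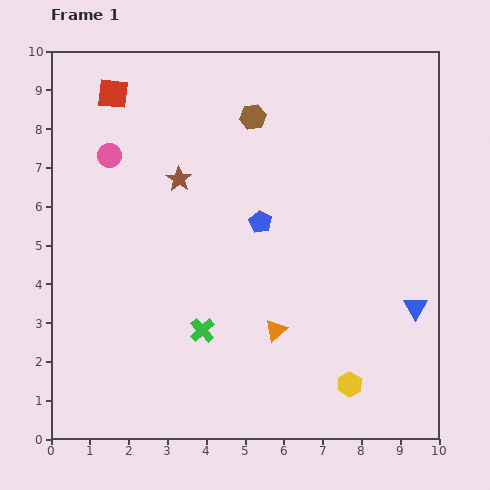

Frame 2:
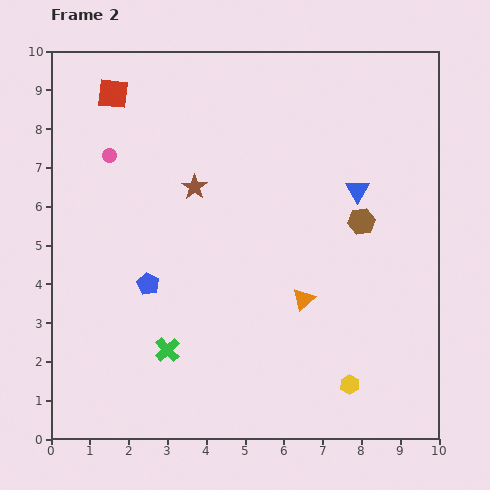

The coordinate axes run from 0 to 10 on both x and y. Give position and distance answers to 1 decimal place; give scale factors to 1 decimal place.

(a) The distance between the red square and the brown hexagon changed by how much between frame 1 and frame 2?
+3.6

Distance in frame 1: 3.6. Distance in frame 2: 7.2.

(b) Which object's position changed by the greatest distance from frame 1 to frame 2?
the brown hexagon

(moved 3.9; next 3.4)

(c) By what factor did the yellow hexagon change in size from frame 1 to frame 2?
0.8×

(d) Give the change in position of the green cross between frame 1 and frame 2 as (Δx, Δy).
(-0.9, -0.5)

The green cross was at (3.9, 2.8) in frame 1 and (3.0, 2.3) in frame 2.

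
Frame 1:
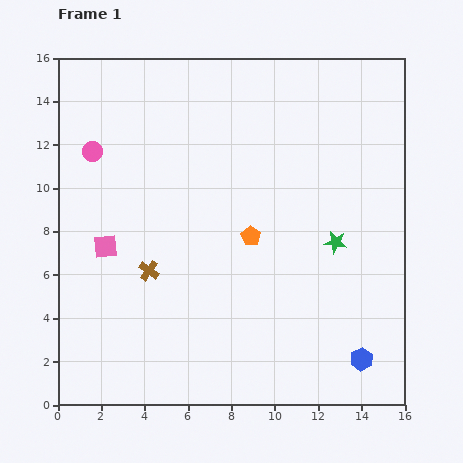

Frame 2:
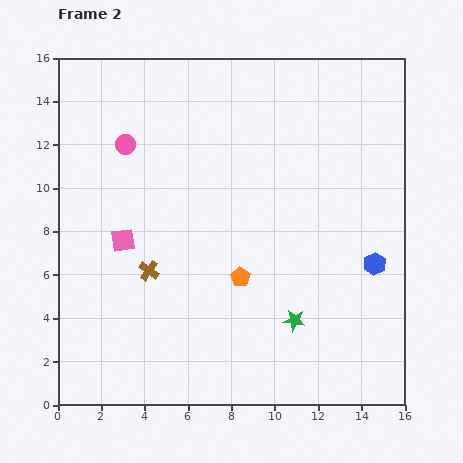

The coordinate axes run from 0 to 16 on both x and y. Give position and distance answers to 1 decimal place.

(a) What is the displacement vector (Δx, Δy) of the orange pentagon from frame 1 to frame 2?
(-0.5, -1.9)

The orange pentagon was at (8.9, 7.8) in frame 1 and (8.4, 5.9) in frame 2.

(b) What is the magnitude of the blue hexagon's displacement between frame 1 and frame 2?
4.4

The blue hexagon moved from (14.0, 2.1) to (14.6, 6.5), a distance of √(0.6² + 4.4²) ≈ 4.4.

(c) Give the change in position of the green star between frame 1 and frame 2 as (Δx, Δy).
(-1.9, -3.6)

The green star was at (12.8, 7.5) in frame 1 and (10.9, 3.9) in frame 2.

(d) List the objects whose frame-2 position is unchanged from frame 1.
the brown cross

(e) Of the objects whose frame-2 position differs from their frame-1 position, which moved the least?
the pink square

(moved 0.9)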